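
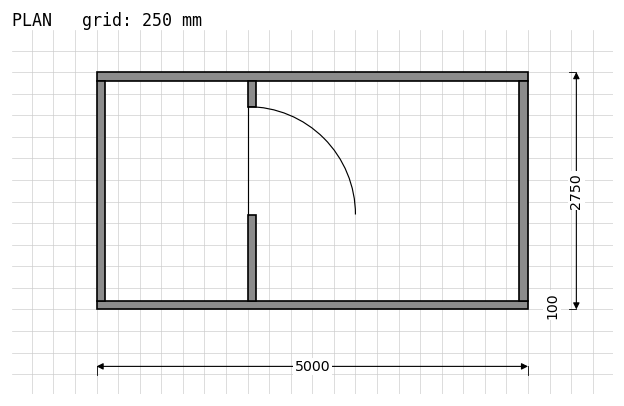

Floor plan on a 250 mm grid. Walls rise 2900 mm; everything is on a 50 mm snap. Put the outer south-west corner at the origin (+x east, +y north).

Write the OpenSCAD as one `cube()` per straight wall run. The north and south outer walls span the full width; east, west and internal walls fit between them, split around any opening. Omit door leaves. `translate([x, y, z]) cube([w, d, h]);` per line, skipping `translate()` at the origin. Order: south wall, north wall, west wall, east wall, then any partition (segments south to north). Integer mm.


cube([5000, 100, 2900]);
translate([0, 2650, 0]) cube([5000, 100, 2900]);
translate([0, 100, 0]) cube([100, 2550, 2900]);
translate([4900, 100, 0]) cube([100, 2550, 2900]);
translate([1750, 100, 0]) cube([100, 1000, 2900]);
translate([1750, 2350, 0]) cube([100, 300, 2900]);


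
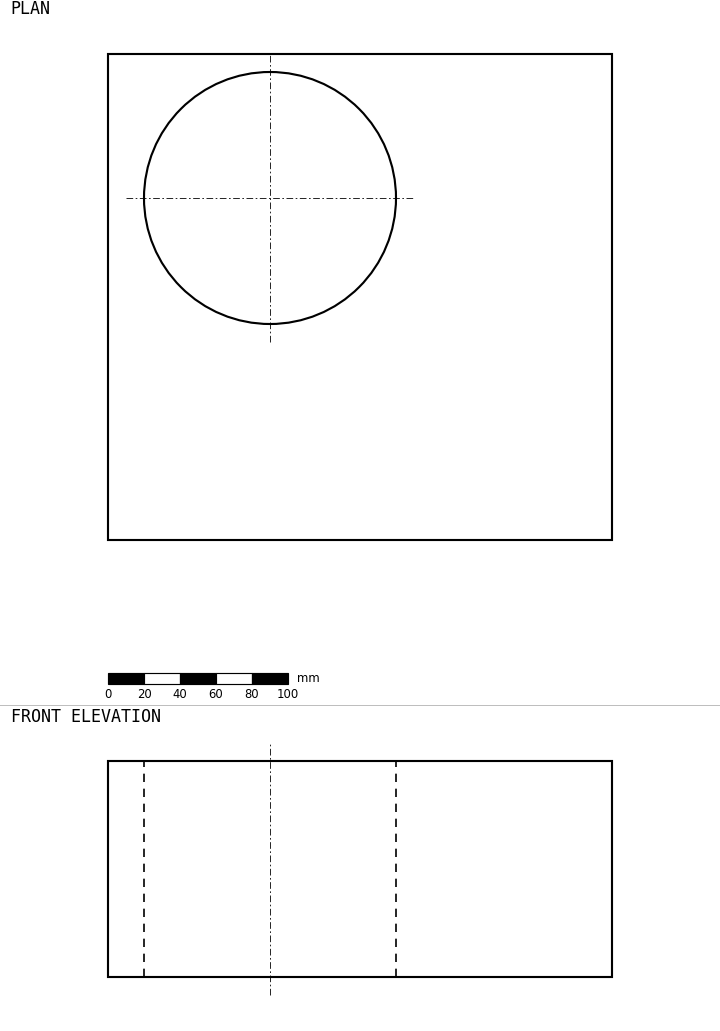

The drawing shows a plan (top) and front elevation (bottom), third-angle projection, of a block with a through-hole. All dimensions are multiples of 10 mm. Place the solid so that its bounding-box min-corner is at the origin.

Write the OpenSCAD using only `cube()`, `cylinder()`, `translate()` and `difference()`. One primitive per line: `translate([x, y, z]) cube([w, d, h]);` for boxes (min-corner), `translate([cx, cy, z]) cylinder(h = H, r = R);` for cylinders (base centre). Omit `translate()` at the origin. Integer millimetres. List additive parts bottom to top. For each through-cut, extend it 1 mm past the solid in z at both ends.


difference() {
  cube([280, 270, 120]);
  translate([90, 190, -1]) cylinder(h = 122, r = 70);
}


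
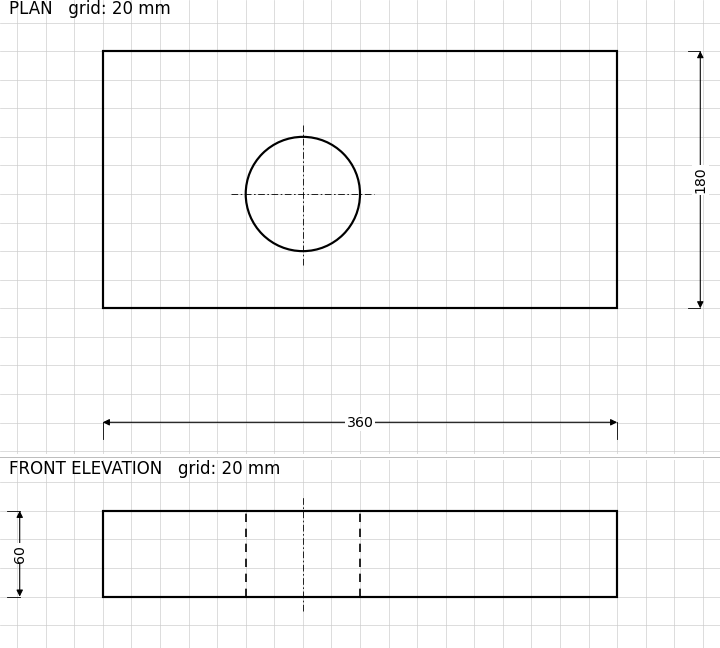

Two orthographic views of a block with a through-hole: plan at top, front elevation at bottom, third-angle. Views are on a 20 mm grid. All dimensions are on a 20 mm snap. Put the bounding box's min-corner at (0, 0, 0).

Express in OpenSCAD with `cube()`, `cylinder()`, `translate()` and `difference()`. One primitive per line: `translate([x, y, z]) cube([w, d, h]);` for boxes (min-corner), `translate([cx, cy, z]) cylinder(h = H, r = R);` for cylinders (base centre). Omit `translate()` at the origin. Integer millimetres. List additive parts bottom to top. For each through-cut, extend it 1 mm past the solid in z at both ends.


difference() {
  cube([360, 180, 60]);
  translate([140, 80, -1]) cylinder(h = 62, r = 40);
}


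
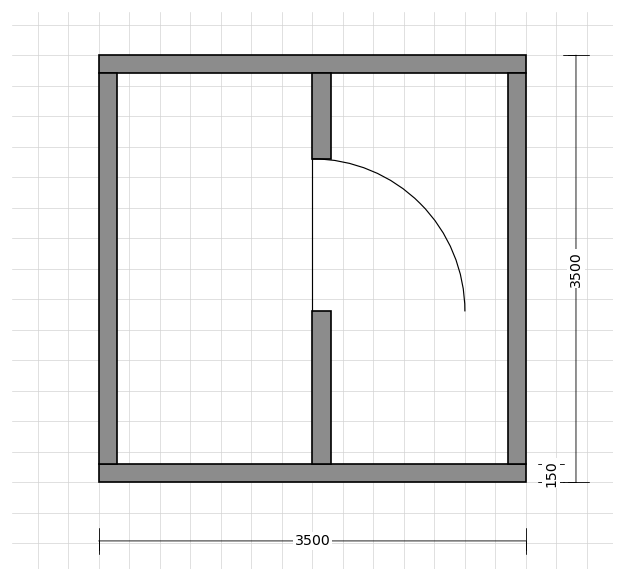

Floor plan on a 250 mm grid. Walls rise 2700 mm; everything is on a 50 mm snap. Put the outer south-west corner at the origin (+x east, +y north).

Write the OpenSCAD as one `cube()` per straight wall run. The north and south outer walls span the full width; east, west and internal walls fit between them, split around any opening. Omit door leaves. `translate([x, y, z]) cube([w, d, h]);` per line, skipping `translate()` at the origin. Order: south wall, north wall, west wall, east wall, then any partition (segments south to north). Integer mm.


cube([3500, 150, 2700]);
translate([0, 3350, 0]) cube([3500, 150, 2700]);
translate([0, 150, 0]) cube([150, 3200, 2700]);
translate([3350, 150, 0]) cube([150, 3200, 2700]);
translate([1750, 150, 0]) cube([150, 1250, 2700]);
translate([1750, 2650, 0]) cube([150, 700, 2700]);


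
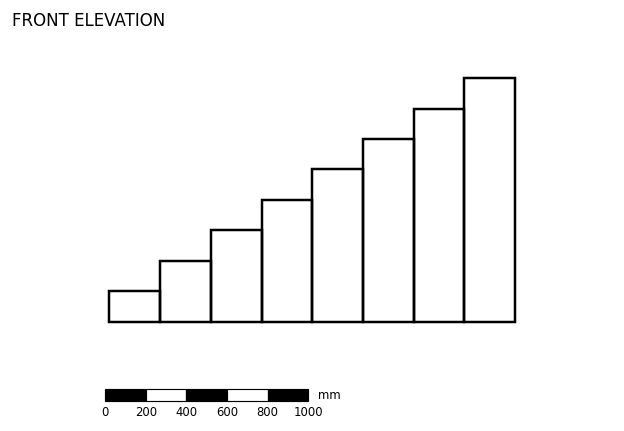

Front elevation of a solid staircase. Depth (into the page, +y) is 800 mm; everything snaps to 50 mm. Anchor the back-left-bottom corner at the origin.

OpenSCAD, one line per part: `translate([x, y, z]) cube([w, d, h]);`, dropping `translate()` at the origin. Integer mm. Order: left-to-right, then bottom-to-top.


cube([250, 800, 150]);
translate([250, 0, 0]) cube([250, 800, 300]);
translate([500, 0, 0]) cube([250, 800, 450]);
translate([750, 0, 0]) cube([250, 800, 600]);
translate([1000, 0, 0]) cube([250, 800, 750]);
translate([1250, 0, 0]) cube([250, 800, 900]);
translate([1500, 0, 0]) cube([250, 800, 1050]);
translate([1750, 0, 0]) cube([250, 800, 1200]);


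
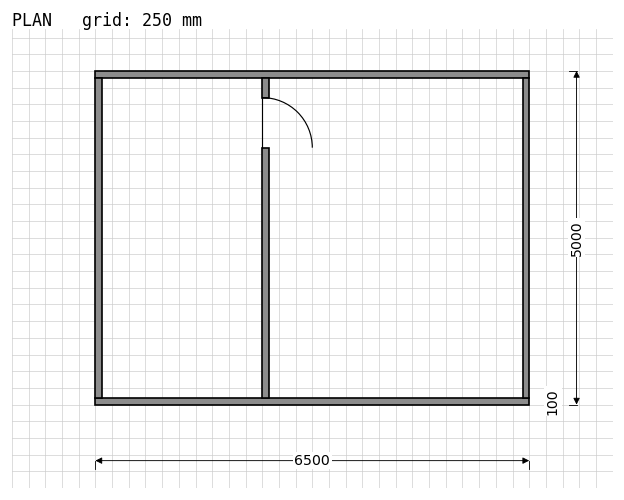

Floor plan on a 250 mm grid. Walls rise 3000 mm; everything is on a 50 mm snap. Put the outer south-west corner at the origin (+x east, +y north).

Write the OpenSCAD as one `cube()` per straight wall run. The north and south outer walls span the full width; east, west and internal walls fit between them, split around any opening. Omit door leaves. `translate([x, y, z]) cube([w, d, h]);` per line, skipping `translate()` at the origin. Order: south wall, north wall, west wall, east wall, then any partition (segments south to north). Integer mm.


cube([6500, 100, 3000]);
translate([0, 4900, 0]) cube([6500, 100, 3000]);
translate([0, 100, 0]) cube([100, 4800, 3000]);
translate([6400, 100, 0]) cube([100, 4800, 3000]);
translate([2500, 100, 0]) cube([100, 3750, 3000]);
translate([2500, 4600, 0]) cube([100, 300, 3000]);


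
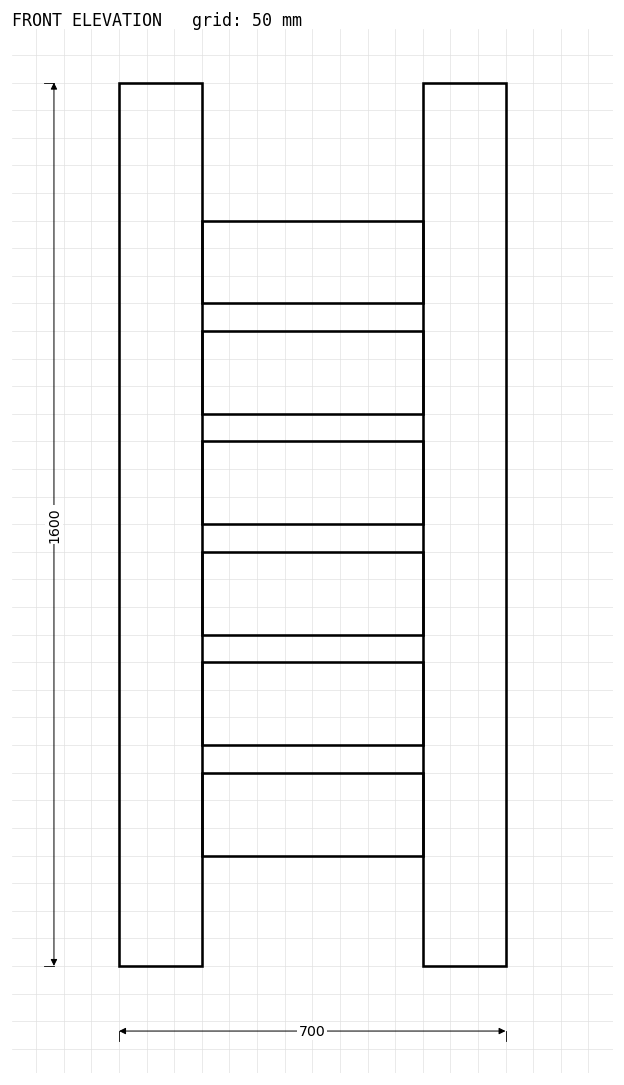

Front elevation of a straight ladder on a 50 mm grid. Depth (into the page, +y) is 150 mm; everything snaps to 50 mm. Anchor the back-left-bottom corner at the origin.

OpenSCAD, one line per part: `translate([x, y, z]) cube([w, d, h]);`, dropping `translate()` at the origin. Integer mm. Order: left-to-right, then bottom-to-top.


cube([150, 150, 1600]);
translate([150, 0, 200]) cube([400, 150, 150]);
translate([150, 0, 400]) cube([400, 150, 150]);
translate([150, 0, 600]) cube([400, 150, 150]);
translate([150, 0, 800]) cube([400, 150, 150]);
translate([150, 0, 1000]) cube([400, 150, 150]);
translate([150, 0, 1200]) cube([400, 150, 150]);
translate([550, 0, 0]) cube([150, 150, 1600]);


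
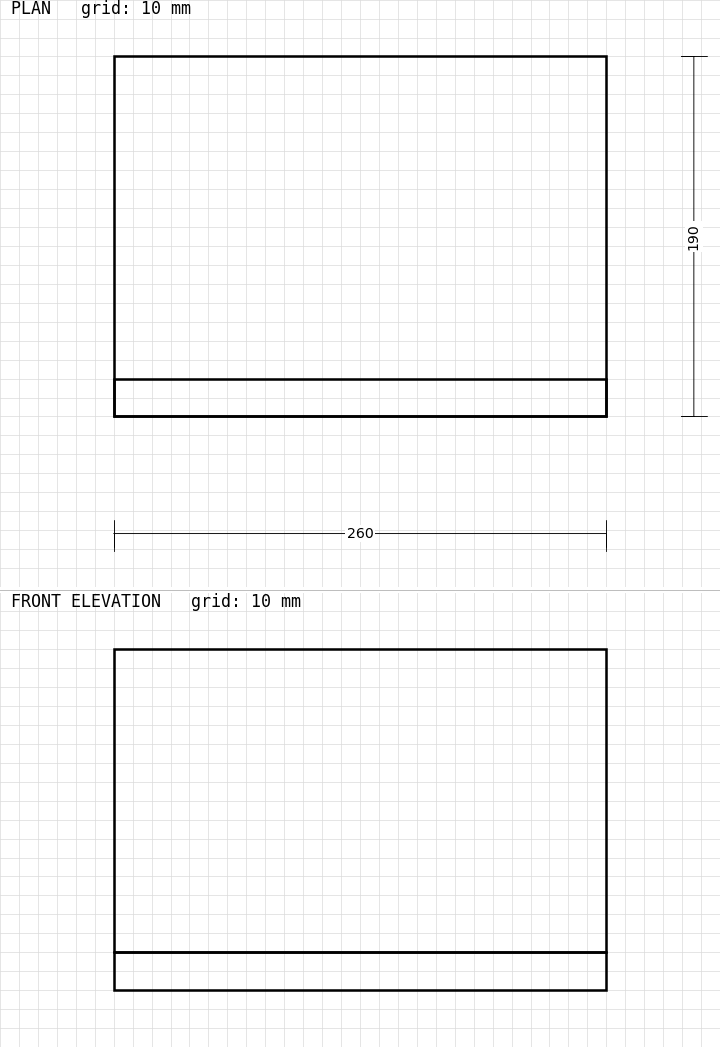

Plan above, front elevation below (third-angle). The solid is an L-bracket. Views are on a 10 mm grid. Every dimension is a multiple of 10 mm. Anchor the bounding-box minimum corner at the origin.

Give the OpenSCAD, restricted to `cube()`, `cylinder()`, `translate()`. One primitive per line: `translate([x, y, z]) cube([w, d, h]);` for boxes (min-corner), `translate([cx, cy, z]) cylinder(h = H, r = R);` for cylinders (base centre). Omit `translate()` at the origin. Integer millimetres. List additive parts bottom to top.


cube([260, 190, 20]);
translate([0, 0, 20]) cube([260, 20, 160]);


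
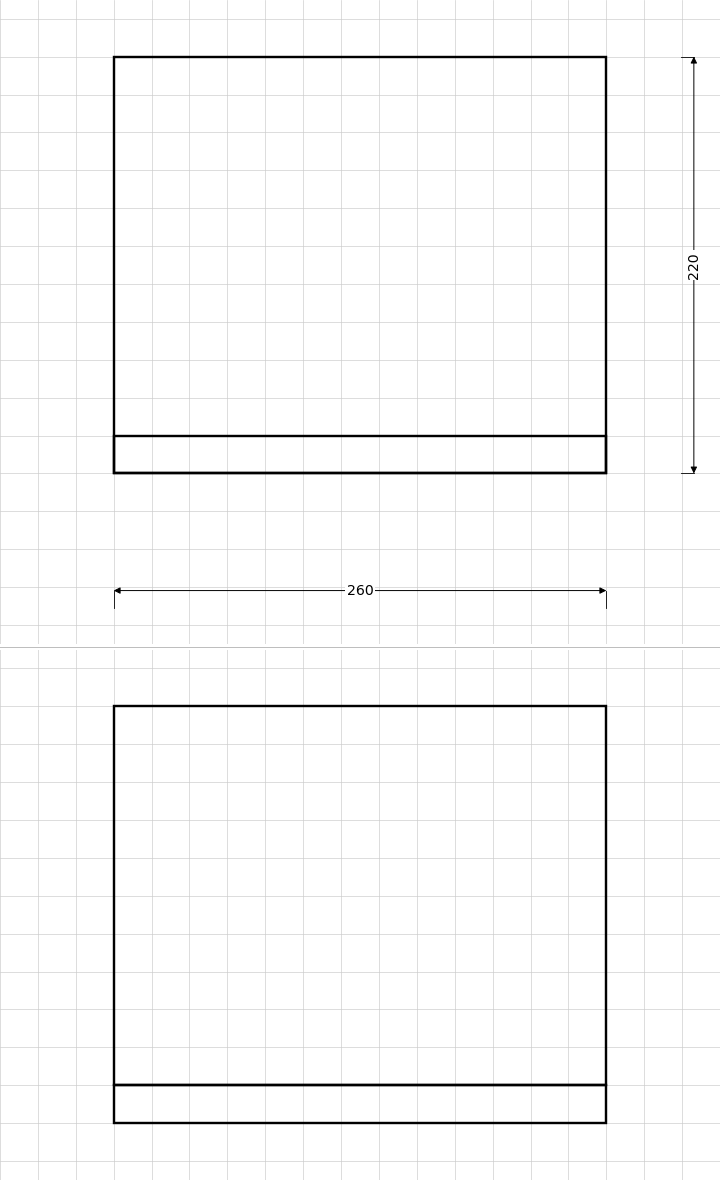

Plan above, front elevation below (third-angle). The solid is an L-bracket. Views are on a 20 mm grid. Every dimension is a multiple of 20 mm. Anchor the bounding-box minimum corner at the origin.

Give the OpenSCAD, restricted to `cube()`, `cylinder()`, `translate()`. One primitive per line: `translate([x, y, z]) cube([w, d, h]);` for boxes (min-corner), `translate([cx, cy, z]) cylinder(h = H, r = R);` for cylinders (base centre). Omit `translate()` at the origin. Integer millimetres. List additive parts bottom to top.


cube([260, 220, 20]);
translate([0, 0, 20]) cube([260, 20, 200]);


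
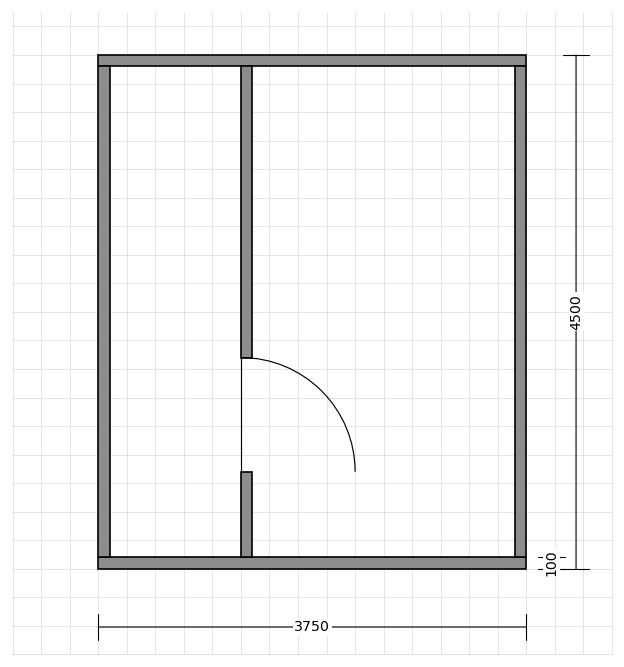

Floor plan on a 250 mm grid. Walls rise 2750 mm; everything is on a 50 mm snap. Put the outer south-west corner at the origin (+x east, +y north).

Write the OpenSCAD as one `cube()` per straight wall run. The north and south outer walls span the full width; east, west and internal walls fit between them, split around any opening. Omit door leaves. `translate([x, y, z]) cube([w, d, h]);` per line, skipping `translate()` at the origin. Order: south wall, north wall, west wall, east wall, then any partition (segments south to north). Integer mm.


cube([3750, 100, 2750]);
translate([0, 4400, 0]) cube([3750, 100, 2750]);
translate([0, 100, 0]) cube([100, 4300, 2750]);
translate([3650, 100, 0]) cube([100, 4300, 2750]);
translate([1250, 100, 0]) cube([100, 750, 2750]);
translate([1250, 1850, 0]) cube([100, 2550, 2750]);


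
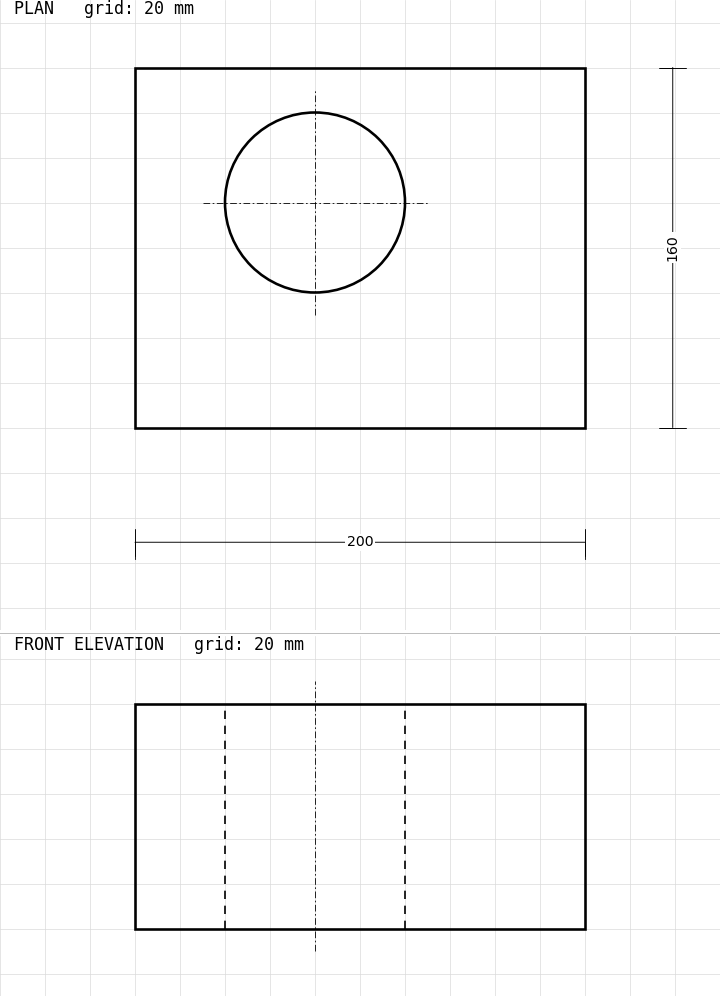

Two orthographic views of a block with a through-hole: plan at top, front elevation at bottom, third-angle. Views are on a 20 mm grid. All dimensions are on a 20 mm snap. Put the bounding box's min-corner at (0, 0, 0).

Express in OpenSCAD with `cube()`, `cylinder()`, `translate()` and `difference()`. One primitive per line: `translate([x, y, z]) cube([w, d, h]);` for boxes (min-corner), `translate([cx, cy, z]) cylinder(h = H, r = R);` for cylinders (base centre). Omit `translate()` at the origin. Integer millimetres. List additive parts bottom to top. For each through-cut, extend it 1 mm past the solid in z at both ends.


difference() {
  cube([200, 160, 100]);
  translate([80, 100, -1]) cylinder(h = 102, r = 40);
}


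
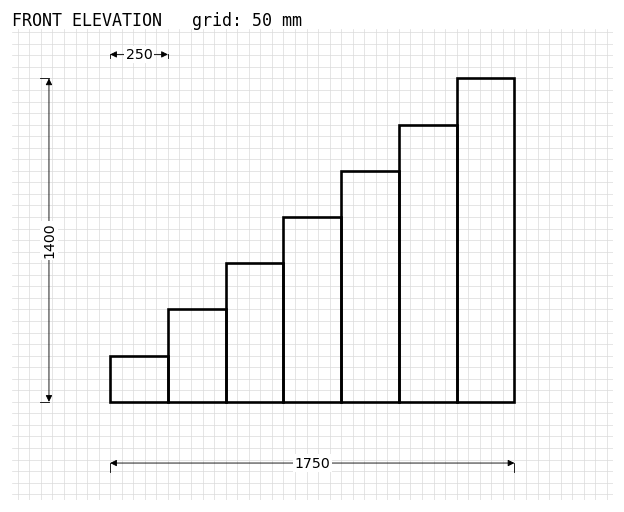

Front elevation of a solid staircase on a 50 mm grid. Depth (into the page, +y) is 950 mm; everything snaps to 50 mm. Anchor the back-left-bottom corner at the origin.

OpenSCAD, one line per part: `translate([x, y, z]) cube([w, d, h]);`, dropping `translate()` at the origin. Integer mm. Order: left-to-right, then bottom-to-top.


cube([250, 950, 200]);
translate([250, 0, 0]) cube([250, 950, 400]);
translate([500, 0, 0]) cube([250, 950, 600]);
translate([750, 0, 0]) cube([250, 950, 800]);
translate([1000, 0, 0]) cube([250, 950, 1000]);
translate([1250, 0, 0]) cube([250, 950, 1200]);
translate([1500, 0, 0]) cube([250, 950, 1400]);


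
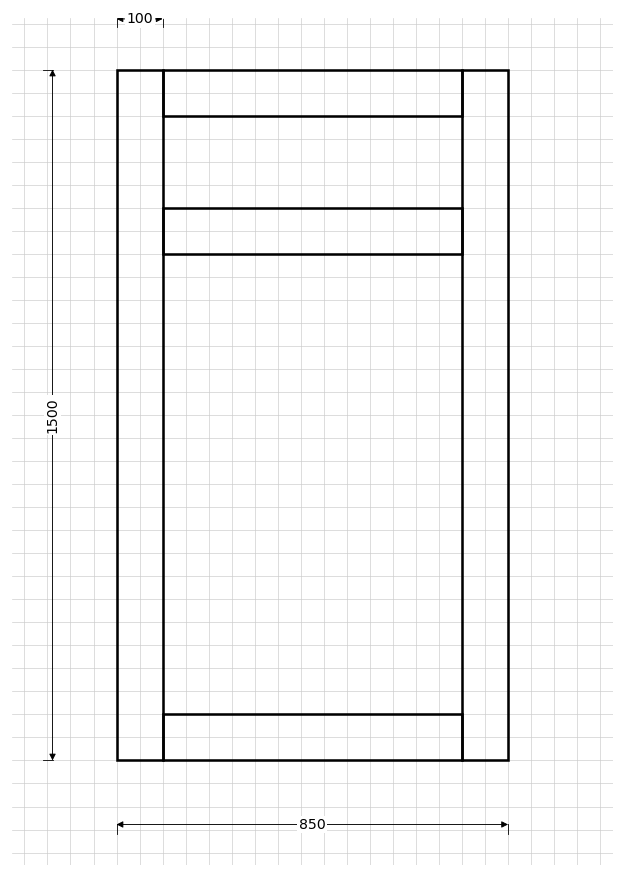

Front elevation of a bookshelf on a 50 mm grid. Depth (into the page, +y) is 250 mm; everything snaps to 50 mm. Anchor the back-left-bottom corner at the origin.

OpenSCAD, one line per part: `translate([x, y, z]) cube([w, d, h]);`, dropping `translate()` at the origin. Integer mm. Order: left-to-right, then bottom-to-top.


cube([100, 250, 1500]);
translate([100, 0, 0]) cube([650, 250, 100]);
translate([100, 0, 1100]) cube([650, 250, 100]);
translate([100, 0, 1400]) cube([650, 250, 100]);
translate([750, 0, 0]) cube([100, 250, 1500]);


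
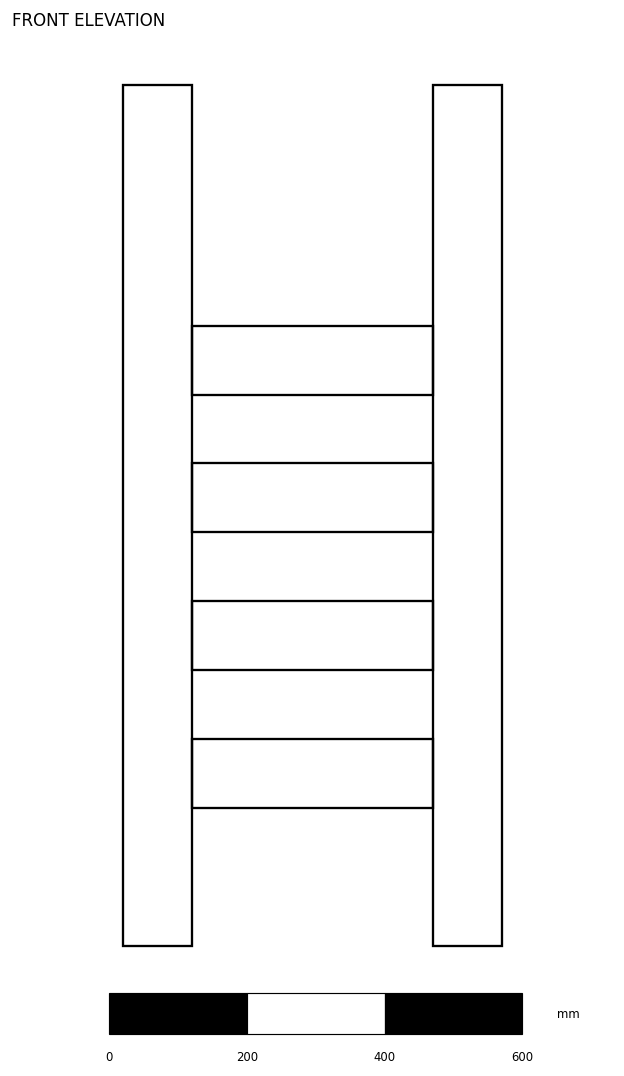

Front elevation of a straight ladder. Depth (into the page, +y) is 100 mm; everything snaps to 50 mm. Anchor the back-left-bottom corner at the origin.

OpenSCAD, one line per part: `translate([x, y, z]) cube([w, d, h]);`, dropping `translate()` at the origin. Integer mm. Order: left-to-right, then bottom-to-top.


cube([100, 100, 1250]);
translate([100, 0, 200]) cube([350, 100, 100]);
translate([100, 0, 400]) cube([350, 100, 100]);
translate([100, 0, 600]) cube([350, 100, 100]);
translate([100, 0, 800]) cube([350, 100, 100]);
translate([450, 0, 0]) cube([100, 100, 1250]);


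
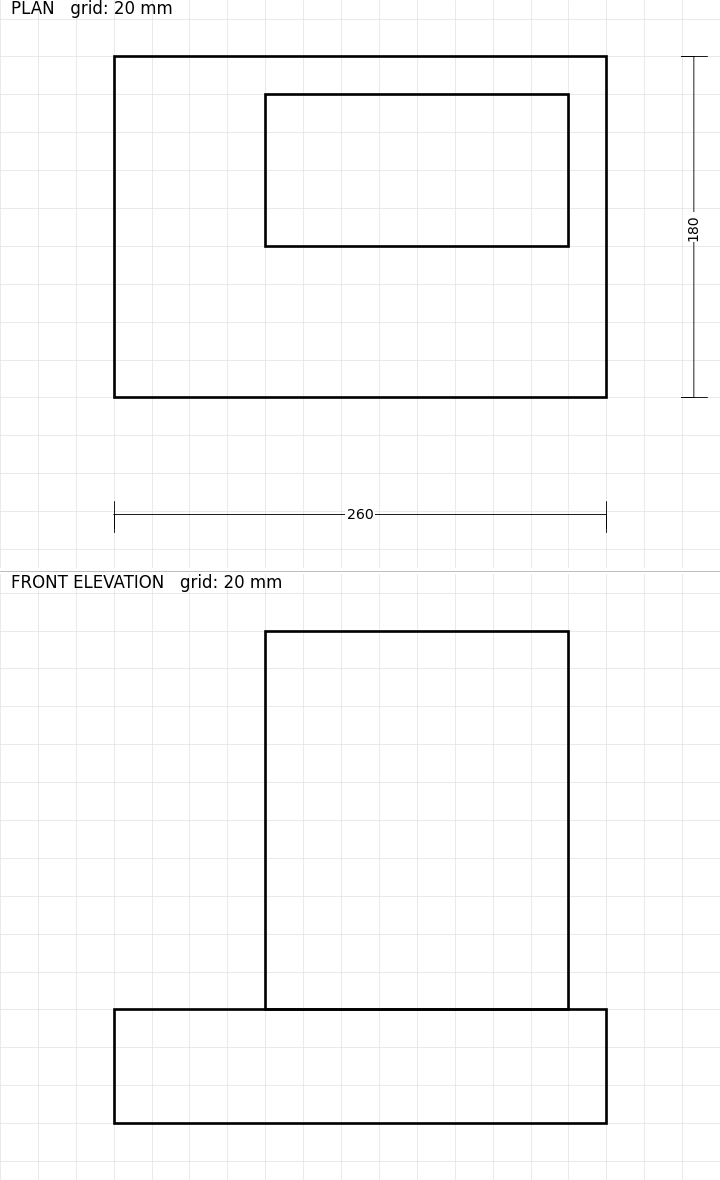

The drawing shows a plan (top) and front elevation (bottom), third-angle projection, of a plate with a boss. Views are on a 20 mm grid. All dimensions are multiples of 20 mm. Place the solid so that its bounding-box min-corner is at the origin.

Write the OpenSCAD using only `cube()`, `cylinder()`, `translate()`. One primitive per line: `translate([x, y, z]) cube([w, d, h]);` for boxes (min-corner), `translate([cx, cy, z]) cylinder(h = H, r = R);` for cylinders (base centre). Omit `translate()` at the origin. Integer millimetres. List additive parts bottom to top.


cube([260, 180, 60]);
translate([80, 80, 60]) cube([160, 80, 200]);


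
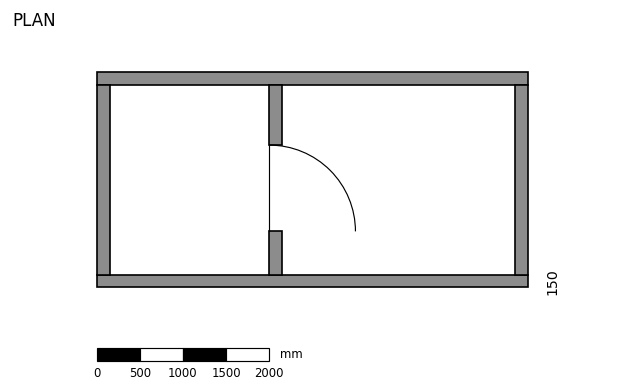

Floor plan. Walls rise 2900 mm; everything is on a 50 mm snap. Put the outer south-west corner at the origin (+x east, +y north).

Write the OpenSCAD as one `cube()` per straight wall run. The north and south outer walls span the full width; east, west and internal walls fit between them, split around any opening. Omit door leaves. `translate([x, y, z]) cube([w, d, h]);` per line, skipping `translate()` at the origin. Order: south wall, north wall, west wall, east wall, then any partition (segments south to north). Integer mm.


cube([5000, 150, 2900]);
translate([0, 2350, 0]) cube([5000, 150, 2900]);
translate([0, 150, 0]) cube([150, 2200, 2900]);
translate([4850, 150, 0]) cube([150, 2200, 2900]);
translate([2000, 150, 0]) cube([150, 500, 2900]);
translate([2000, 1650, 0]) cube([150, 700, 2900]);


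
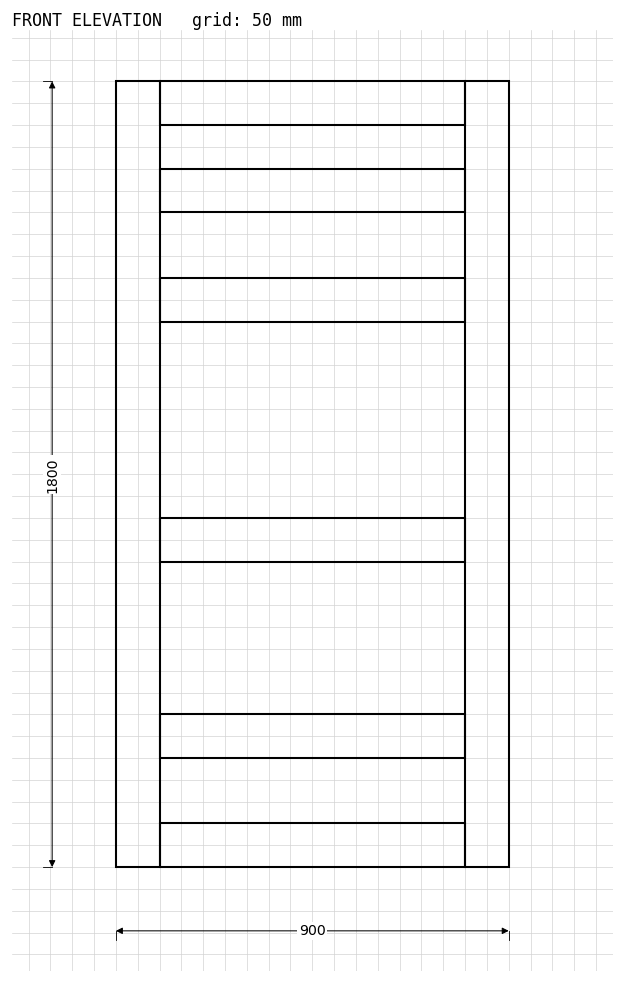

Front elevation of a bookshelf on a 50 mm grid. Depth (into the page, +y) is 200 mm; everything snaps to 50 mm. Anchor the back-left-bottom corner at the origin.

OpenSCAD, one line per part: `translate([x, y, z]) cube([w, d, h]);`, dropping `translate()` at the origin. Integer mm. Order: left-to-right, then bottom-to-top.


cube([100, 200, 1800]);
translate([100, 0, 0]) cube([700, 200, 100]);
translate([100, 0, 250]) cube([700, 200, 100]);
translate([100, 0, 700]) cube([700, 200, 100]);
translate([100, 0, 1250]) cube([700, 200, 100]);
translate([100, 0, 1500]) cube([700, 200, 100]);
translate([100, 0, 1700]) cube([700, 200, 100]);
translate([800, 0, 0]) cube([100, 200, 1800]);


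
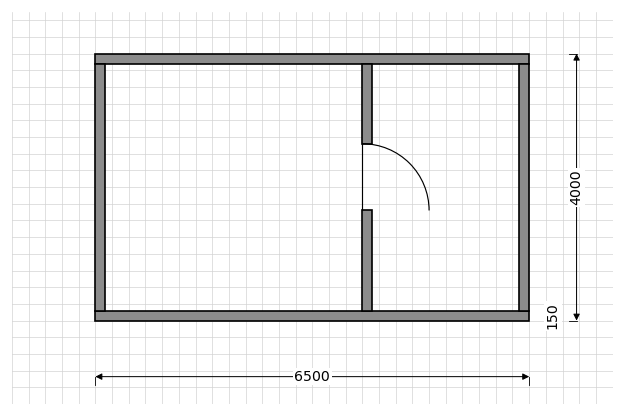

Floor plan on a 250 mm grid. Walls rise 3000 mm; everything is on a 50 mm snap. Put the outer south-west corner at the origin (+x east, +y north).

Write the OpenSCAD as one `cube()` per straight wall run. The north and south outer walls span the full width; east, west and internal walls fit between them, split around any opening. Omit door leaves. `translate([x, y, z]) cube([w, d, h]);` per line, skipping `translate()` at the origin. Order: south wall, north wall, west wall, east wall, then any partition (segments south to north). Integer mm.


cube([6500, 150, 3000]);
translate([0, 3850, 0]) cube([6500, 150, 3000]);
translate([0, 150, 0]) cube([150, 3700, 3000]);
translate([6350, 150, 0]) cube([150, 3700, 3000]);
translate([4000, 150, 0]) cube([150, 1500, 3000]);
translate([4000, 2650, 0]) cube([150, 1200, 3000]);


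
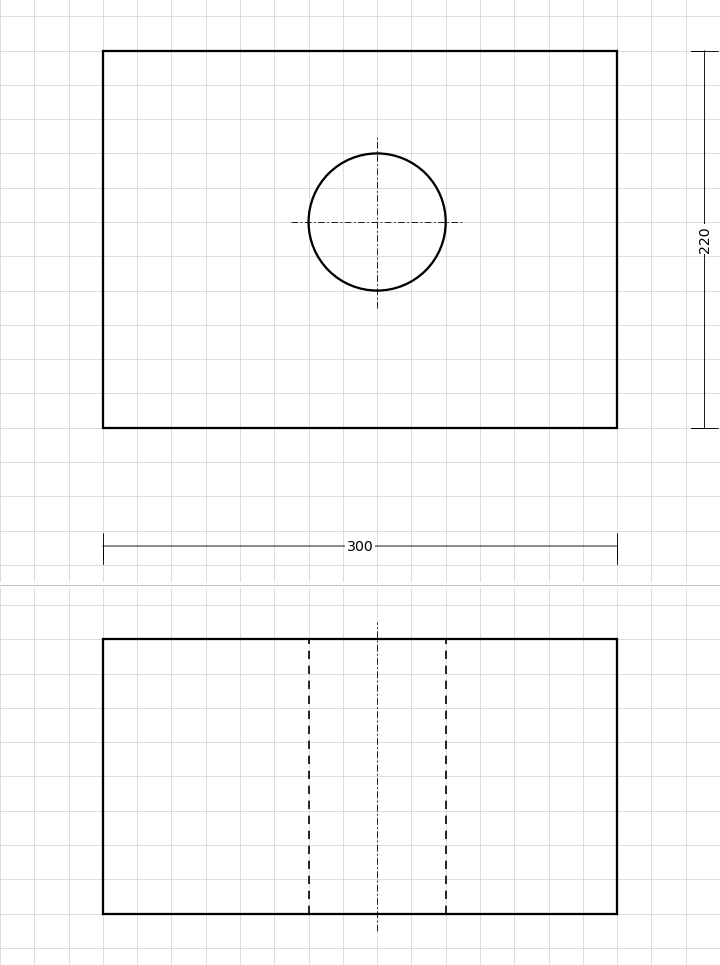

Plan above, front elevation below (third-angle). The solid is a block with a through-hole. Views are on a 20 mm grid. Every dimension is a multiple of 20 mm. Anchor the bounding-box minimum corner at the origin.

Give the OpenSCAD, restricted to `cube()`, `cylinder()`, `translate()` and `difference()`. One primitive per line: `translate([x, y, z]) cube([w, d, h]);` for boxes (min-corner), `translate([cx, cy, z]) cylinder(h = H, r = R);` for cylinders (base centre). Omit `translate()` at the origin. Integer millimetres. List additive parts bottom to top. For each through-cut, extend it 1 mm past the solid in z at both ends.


difference() {
  cube([300, 220, 160]);
  translate([160, 120, -1]) cylinder(h = 162, r = 40);
}


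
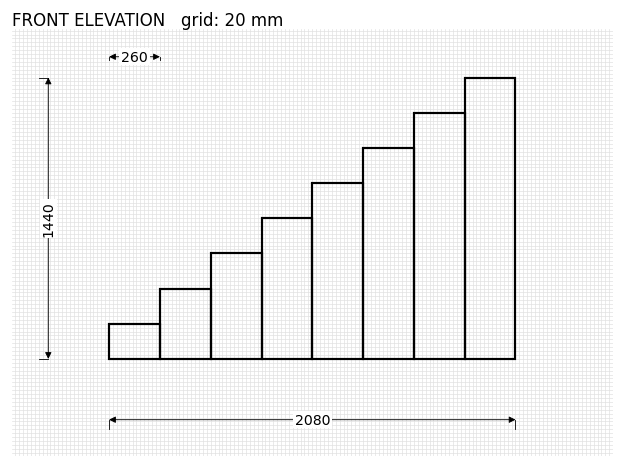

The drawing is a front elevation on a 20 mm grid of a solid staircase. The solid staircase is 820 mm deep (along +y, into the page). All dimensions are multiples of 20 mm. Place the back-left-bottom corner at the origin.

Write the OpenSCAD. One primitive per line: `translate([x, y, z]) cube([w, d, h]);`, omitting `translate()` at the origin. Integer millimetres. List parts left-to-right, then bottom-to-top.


cube([260, 820, 180]);
translate([260, 0, 0]) cube([260, 820, 360]);
translate([520, 0, 0]) cube([260, 820, 540]);
translate([780, 0, 0]) cube([260, 820, 720]);
translate([1040, 0, 0]) cube([260, 820, 900]);
translate([1300, 0, 0]) cube([260, 820, 1080]);
translate([1560, 0, 0]) cube([260, 820, 1260]);
translate([1820, 0, 0]) cube([260, 820, 1440]);


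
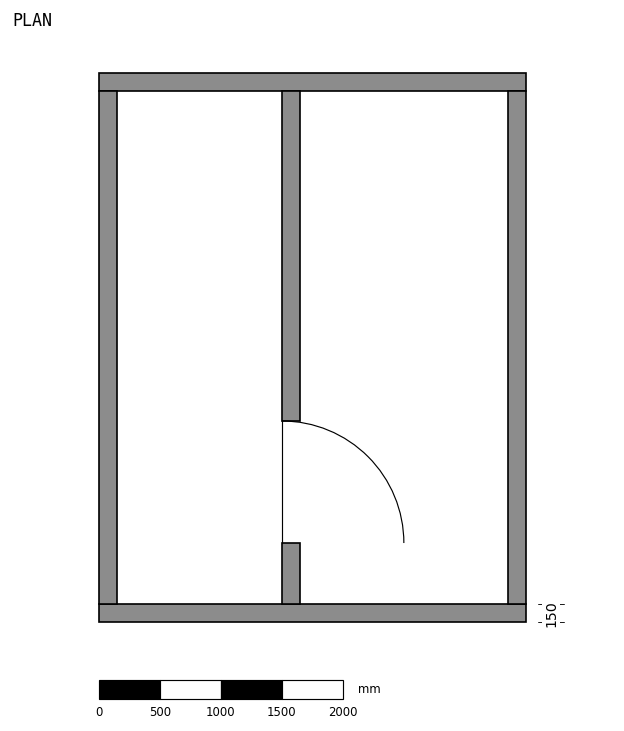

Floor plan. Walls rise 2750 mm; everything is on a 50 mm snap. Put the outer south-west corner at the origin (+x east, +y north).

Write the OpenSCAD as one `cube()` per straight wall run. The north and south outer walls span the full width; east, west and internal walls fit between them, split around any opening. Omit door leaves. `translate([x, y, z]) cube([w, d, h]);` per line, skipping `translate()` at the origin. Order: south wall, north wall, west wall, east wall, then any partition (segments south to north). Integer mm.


cube([3500, 150, 2750]);
translate([0, 4350, 0]) cube([3500, 150, 2750]);
translate([0, 150, 0]) cube([150, 4200, 2750]);
translate([3350, 150, 0]) cube([150, 4200, 2750]);
translate([1500, 150, 0]) cube([150, 500, 2750]);
translate([1500, 1650, 0]) cube([150, 2700, 2750]);


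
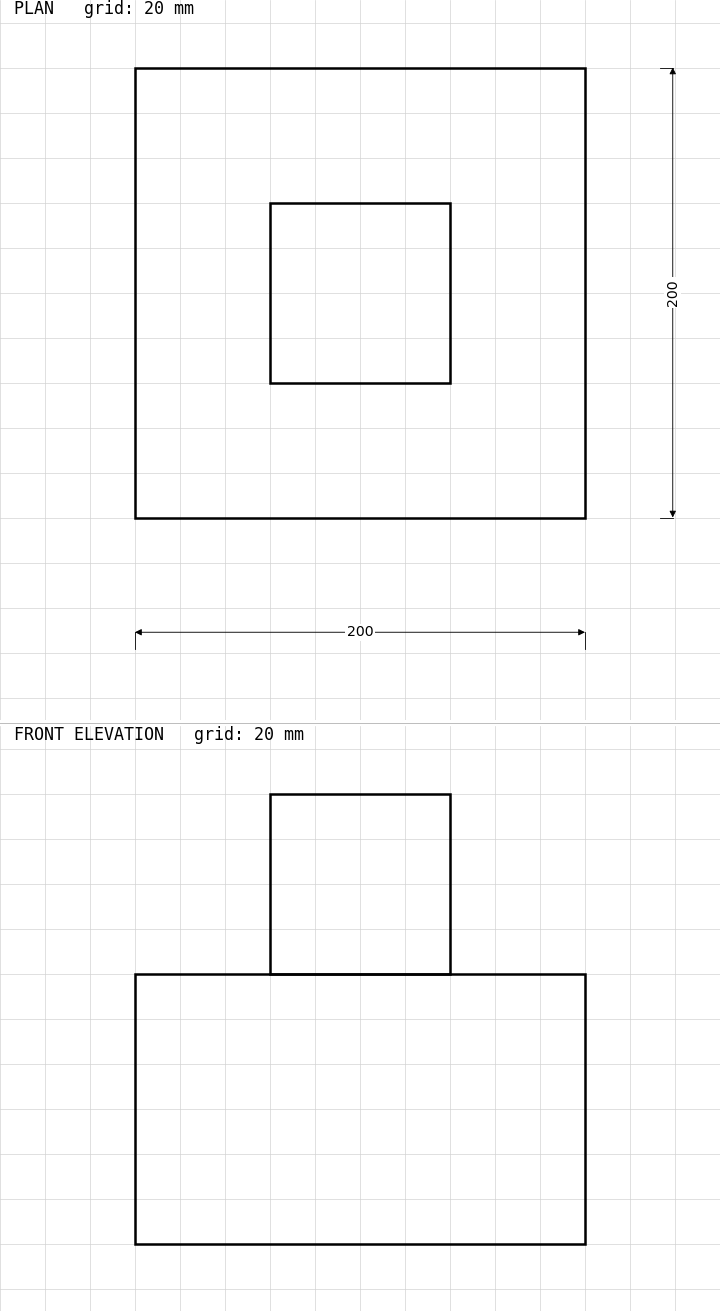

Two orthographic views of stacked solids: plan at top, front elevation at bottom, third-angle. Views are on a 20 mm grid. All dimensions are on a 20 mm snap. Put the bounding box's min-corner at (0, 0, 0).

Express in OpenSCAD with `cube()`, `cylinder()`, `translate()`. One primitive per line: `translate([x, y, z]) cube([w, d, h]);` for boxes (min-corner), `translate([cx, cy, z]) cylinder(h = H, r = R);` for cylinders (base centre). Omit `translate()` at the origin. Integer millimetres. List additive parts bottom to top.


cube([200, 200, 120]);
translate([60, 60, 120]) cube([80, 80, 80]);


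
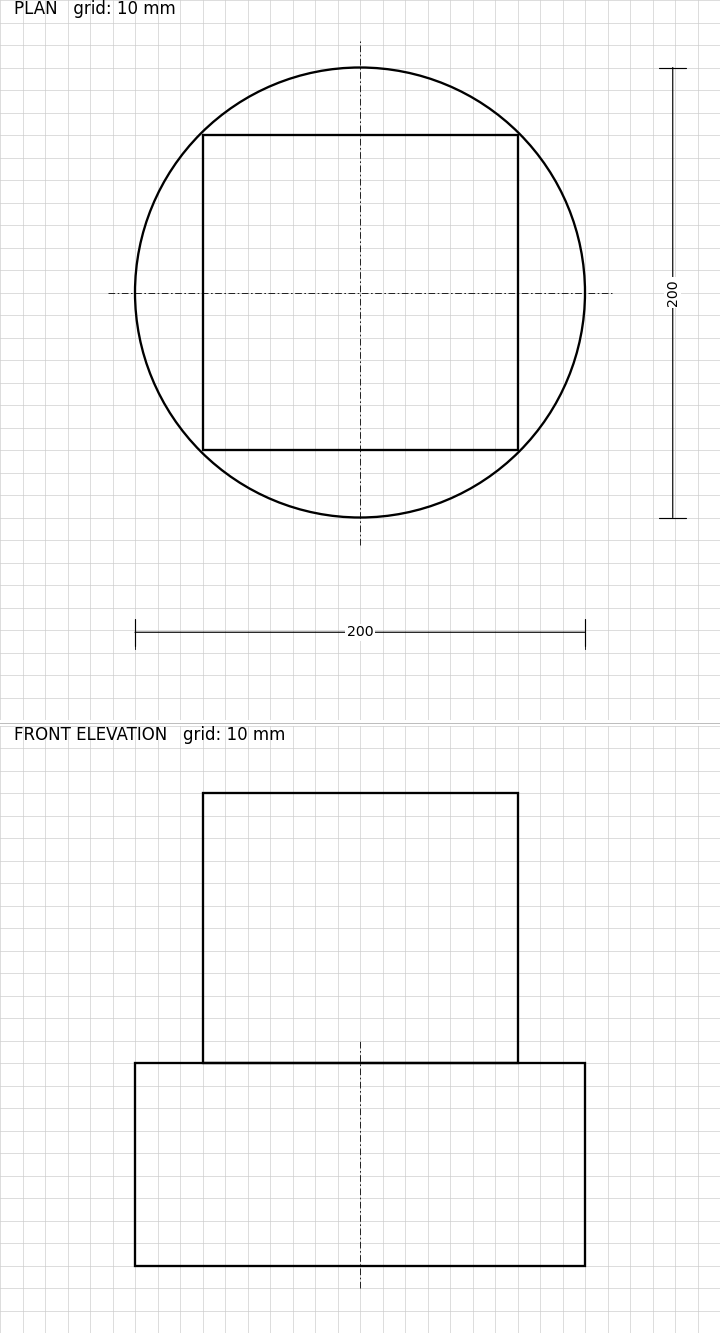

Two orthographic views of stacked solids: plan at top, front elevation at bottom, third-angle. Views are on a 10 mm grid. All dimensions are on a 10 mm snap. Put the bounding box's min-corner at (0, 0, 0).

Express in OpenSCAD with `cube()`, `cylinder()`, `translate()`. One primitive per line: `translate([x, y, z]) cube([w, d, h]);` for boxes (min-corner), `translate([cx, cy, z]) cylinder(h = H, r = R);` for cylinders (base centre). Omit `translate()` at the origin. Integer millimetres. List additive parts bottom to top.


translate([100, 100, 0]) cylinder(h = 90, r = 100);
translate([30, 30, 90]) cube([140, 140, 120]);


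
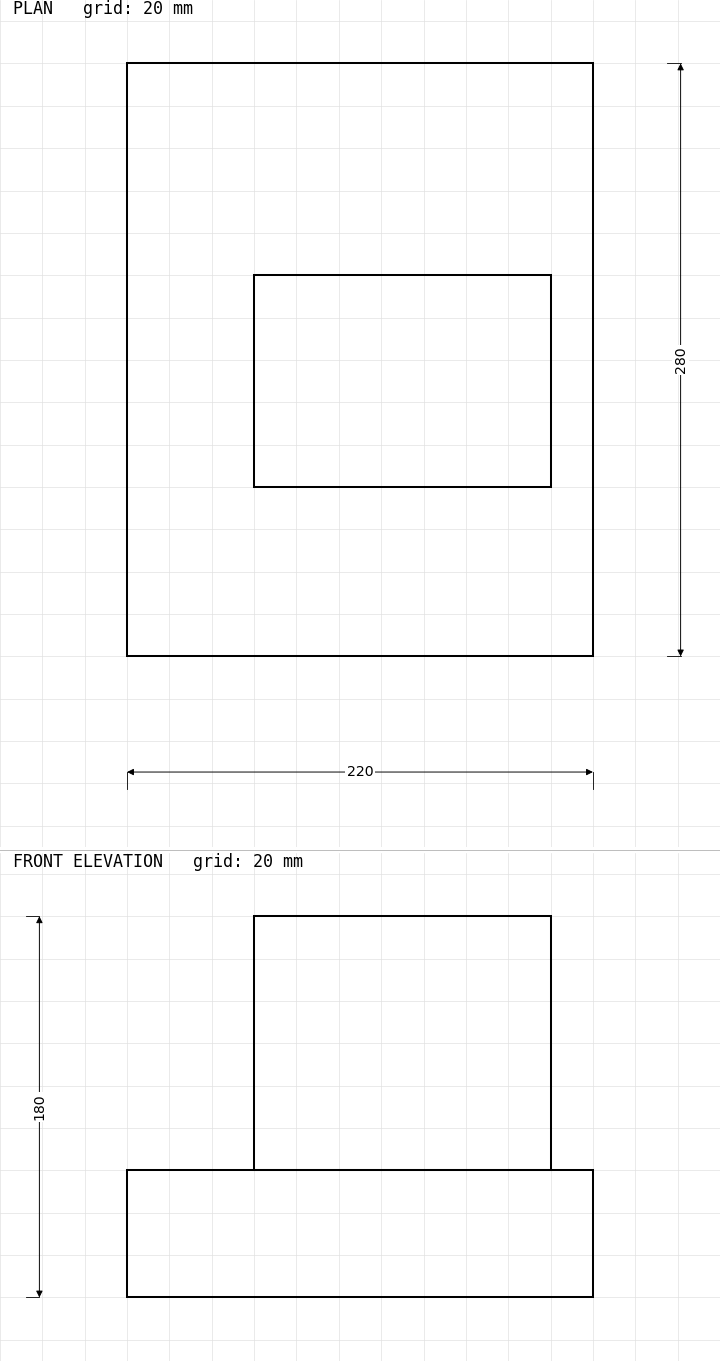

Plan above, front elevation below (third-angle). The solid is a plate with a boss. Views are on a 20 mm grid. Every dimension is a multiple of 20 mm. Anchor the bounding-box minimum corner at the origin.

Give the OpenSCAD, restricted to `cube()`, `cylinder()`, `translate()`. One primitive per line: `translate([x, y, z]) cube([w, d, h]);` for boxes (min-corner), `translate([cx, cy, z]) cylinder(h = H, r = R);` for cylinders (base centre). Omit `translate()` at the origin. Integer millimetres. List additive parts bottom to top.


cube([220, 280, 60]);
translate([60, 80, 60]) cube([140, 100, 120]);


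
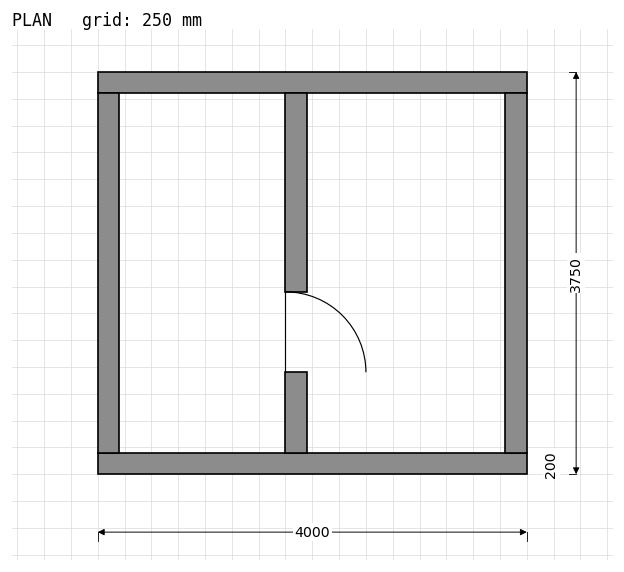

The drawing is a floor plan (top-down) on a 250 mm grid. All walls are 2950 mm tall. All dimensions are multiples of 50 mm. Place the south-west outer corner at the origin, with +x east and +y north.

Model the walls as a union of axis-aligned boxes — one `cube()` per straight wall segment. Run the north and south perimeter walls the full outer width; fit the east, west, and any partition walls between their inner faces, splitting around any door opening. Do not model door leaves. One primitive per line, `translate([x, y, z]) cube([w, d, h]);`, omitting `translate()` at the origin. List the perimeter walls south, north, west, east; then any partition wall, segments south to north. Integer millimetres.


cube([4000, 200, 2950]);
translate([0, 3550, 0]) cube([4000, 200, 2950]);
translate([0, 200, 0]) cube([200, 3350, 2950]);
translate([3800, 200, 0]) cube([200, 3350, 2950]);
translate([1750, 200, 0]) cube([200, 750, 2950]);
translate([1750, 1700, 0]) cube([200, 1850, 2950]);


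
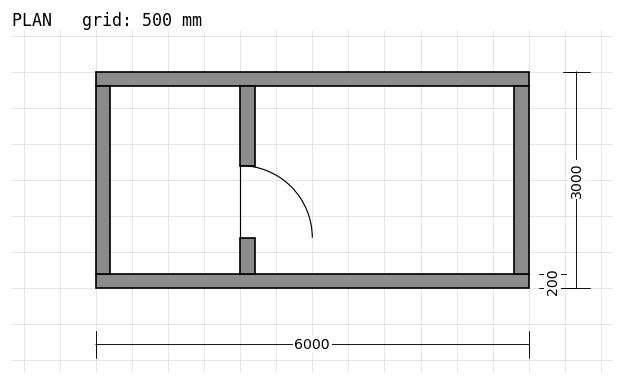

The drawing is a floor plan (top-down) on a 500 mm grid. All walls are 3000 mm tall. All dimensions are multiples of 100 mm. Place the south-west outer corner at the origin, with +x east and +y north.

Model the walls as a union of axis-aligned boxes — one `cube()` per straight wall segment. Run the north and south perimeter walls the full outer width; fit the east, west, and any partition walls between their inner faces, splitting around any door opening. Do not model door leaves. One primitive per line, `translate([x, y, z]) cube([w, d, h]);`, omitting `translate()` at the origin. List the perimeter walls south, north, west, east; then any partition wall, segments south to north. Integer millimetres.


cube([6000, 200, 3000]);
translate([0, 2800, 0]) cube([6000, 200, 3000]);
translate([0, 200, 0]) cube([200, 2600, 3000]);
translate([5800, 200, 0]) cube([200, 2600, 3000]);
translate([2000, 200, 0]) cube([200, 500, 3000]);
translate([2000, 1700, 0]) cube([200, 1100, 3000]);


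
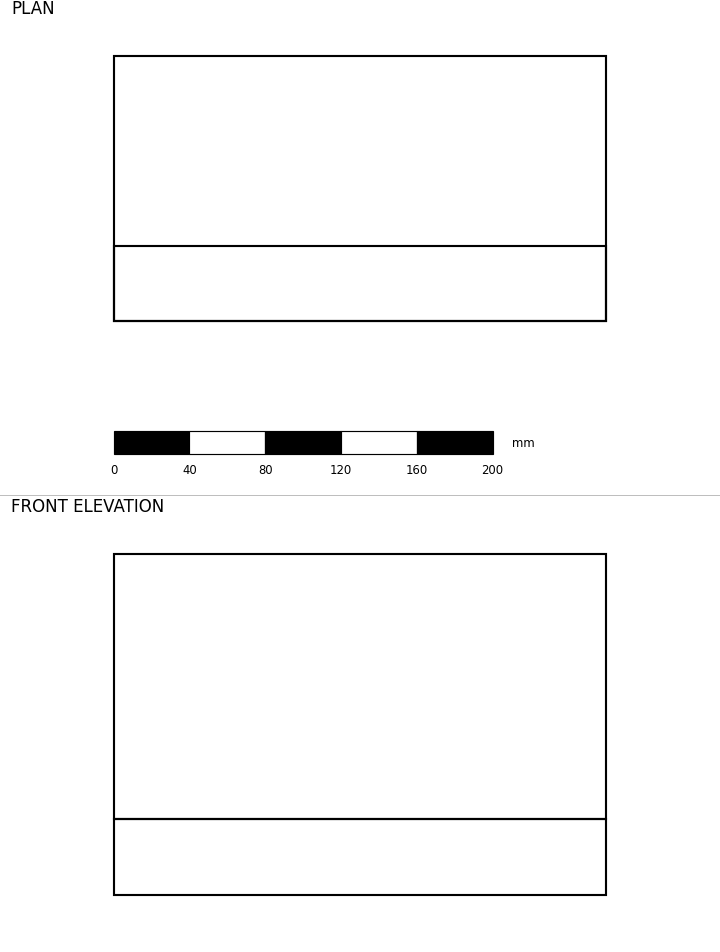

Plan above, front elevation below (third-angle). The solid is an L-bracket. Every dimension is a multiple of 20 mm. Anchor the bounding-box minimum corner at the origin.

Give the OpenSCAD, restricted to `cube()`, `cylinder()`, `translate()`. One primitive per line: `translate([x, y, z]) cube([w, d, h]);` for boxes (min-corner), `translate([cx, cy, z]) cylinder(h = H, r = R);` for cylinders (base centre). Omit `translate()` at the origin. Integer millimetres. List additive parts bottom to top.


cube([260, 140, 40]);
translate([0, 0, 40]) cube([260, 40, 140]);


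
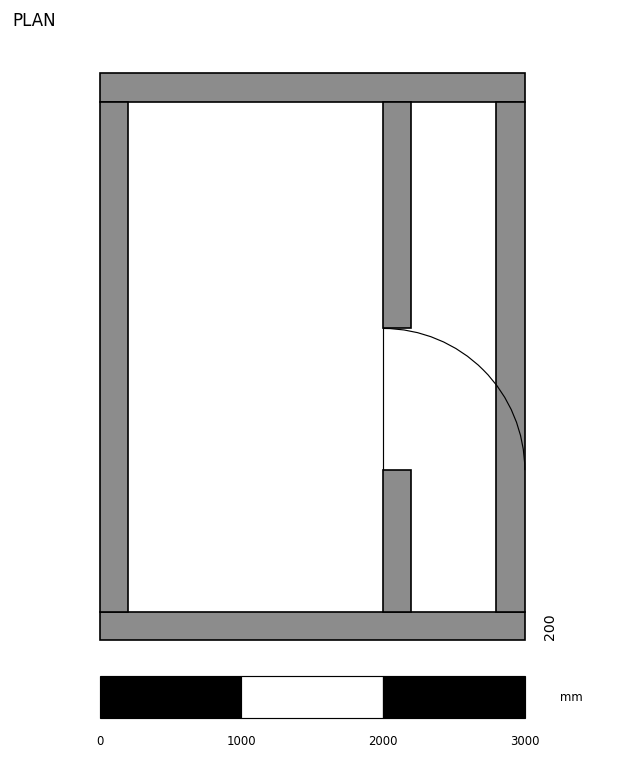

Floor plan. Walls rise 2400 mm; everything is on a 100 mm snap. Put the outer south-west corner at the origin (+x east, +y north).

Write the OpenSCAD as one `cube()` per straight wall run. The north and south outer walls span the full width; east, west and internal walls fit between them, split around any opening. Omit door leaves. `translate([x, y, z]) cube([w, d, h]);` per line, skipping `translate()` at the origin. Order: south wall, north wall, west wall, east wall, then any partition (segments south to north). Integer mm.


cube([3000, 200, 2400]);
translate([0, 3800, 0]) cube([3000, 200, 2400]);
translate([0, 200, 0]) cube([200, 3600, 2400]);
translate([2800, 200, 0]) cube([200, 3600, 2400]);
translate([2000, 200, 0]) cube([200, 1000, 2400]);
translate([2000, 2200, 0]) cube([200, 1600, 2400]);


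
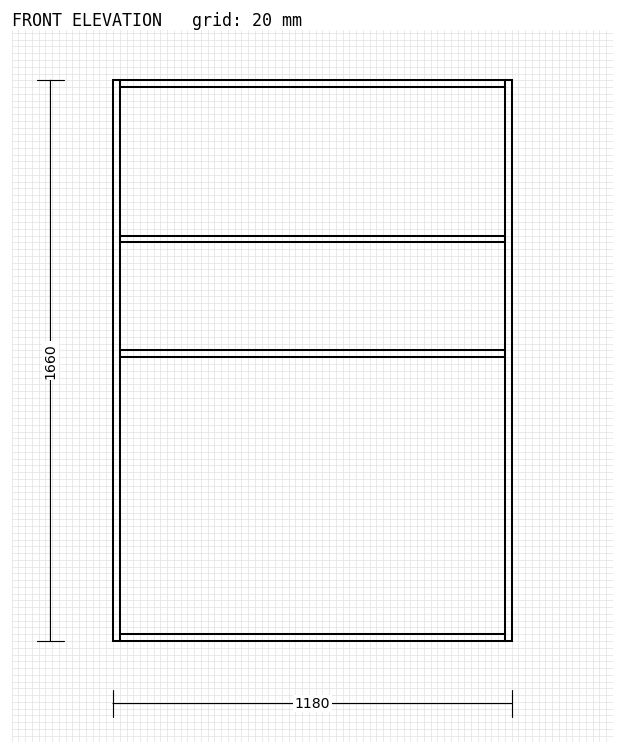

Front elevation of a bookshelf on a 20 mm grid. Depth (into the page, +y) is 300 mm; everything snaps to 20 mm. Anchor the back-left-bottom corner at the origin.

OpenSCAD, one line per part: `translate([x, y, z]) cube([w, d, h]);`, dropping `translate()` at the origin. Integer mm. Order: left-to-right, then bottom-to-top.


cube([20, 300, 1660]);
translate([20, 0, 0]) cube([1140, 300, 20]);
translate([20, 0, 840]) cube([1140, 300, 20]);
translate([20, 0, 1180]) cube([1140, 300, 20]);
translate([20, 0, 1640]) cube([1140, 300, 20]);
translate([1160, 0, 0]) cube([20, 300, 1660]);


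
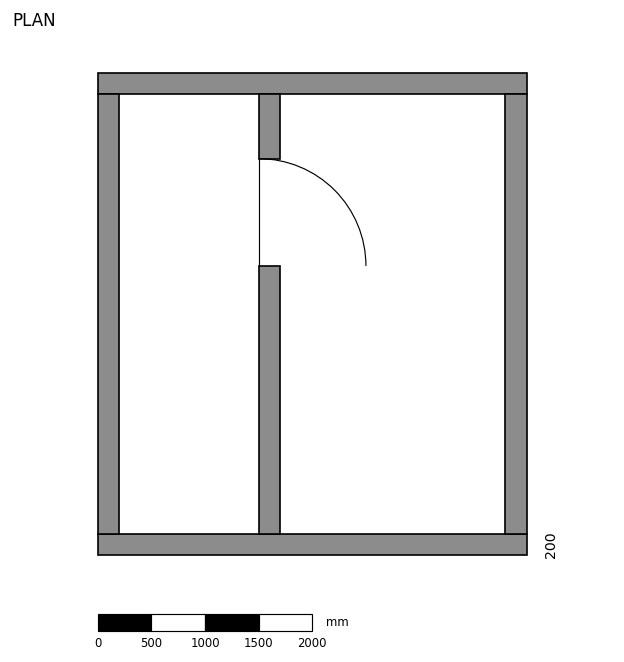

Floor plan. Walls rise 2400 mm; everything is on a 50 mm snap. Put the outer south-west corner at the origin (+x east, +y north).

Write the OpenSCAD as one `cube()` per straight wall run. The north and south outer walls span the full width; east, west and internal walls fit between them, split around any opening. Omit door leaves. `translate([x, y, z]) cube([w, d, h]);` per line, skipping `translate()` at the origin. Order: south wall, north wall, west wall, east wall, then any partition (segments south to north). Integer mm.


cube([4000, 200, 2400]);
translate([0, 4300, 0]) cube([4000, 200, 2400]);
translate([0, 200, 0]) cube([200, 4100, 2400]);
translate([3800, 200, 0]) cube([200, 4100, 2400]);
translate([1500, 200, 0]) cube([200, 2500, 2400]);
translate([1500, 3700, 0]) cube([200, 600, 2400]);


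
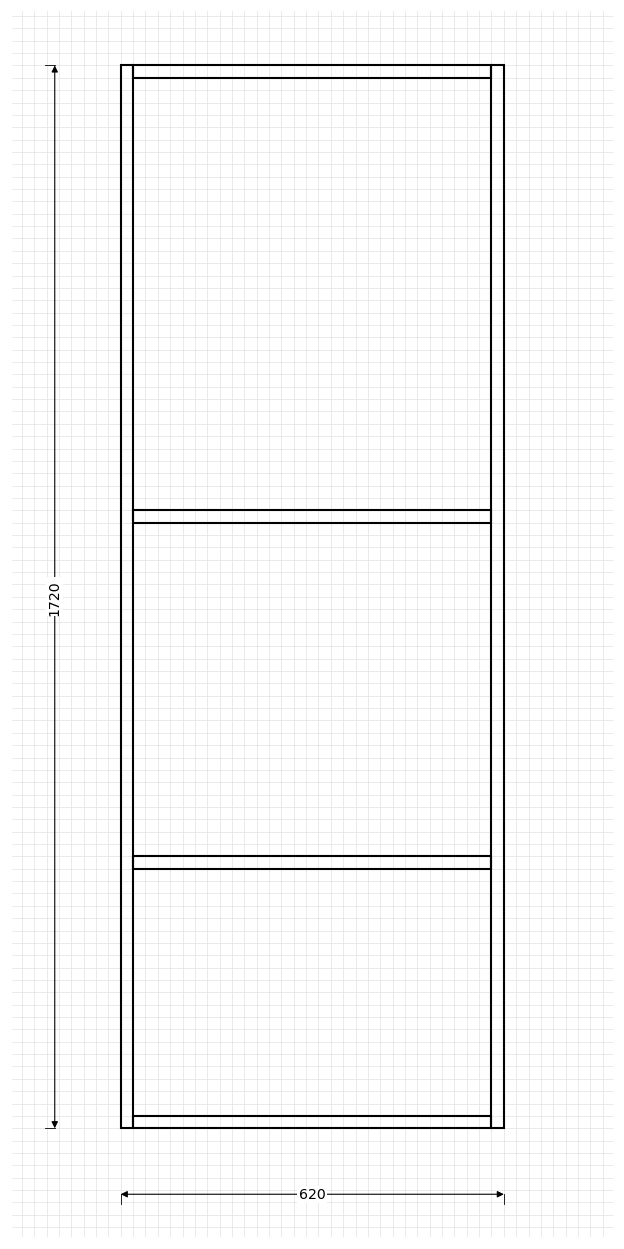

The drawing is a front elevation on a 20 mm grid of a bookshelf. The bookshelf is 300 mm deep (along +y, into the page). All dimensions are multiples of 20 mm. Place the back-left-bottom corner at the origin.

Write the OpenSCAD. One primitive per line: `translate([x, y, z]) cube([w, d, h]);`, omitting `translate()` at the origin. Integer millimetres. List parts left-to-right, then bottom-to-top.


cube([20, 300, 1720]);
translate([20, 0, 0]) cube([580, 300, 20]);
translate([20, 0, 420]) cube([580, 300, 20]);
translate([20, 0, 980]) cube([580, 300, 20]);
translate([20, 0, 1700]) cube([580, 300, 20]);
translate([600, 0, 0]) cube([20, 300, 1720]);


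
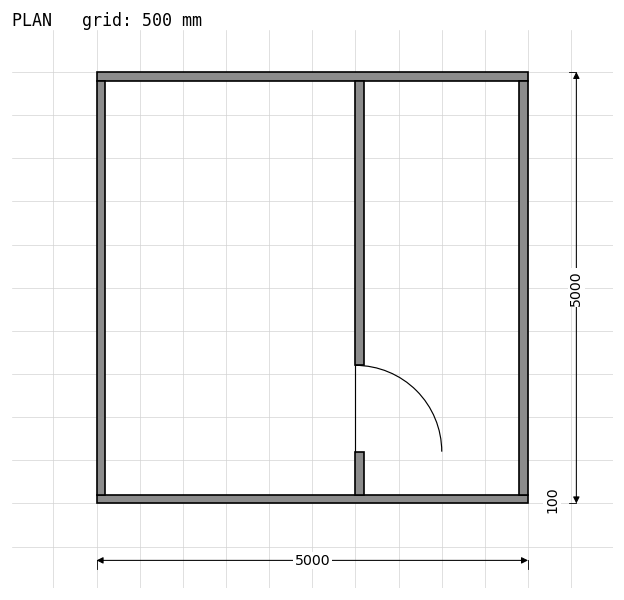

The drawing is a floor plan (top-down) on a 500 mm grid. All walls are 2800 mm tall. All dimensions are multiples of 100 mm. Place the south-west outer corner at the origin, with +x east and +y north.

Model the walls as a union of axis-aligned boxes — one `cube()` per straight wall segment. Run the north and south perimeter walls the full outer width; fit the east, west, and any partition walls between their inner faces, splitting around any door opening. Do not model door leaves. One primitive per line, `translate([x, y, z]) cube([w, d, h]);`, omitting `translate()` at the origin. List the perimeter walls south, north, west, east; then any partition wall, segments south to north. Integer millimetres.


cube([5000, 100, 2800]);
translate([0, 4900, 0]) cube([5000, 100, 2800]);
translate([0, 100, 0]) cube([100, 4800, 2800]);
translate([4900, 100, 0]) cube([100, 4800, 2800]);
translate([3000, 100, 0]) cube([100, 500, 2800]);
translate([3000, 1600, 0]) cube([100, 3300, 2800]);


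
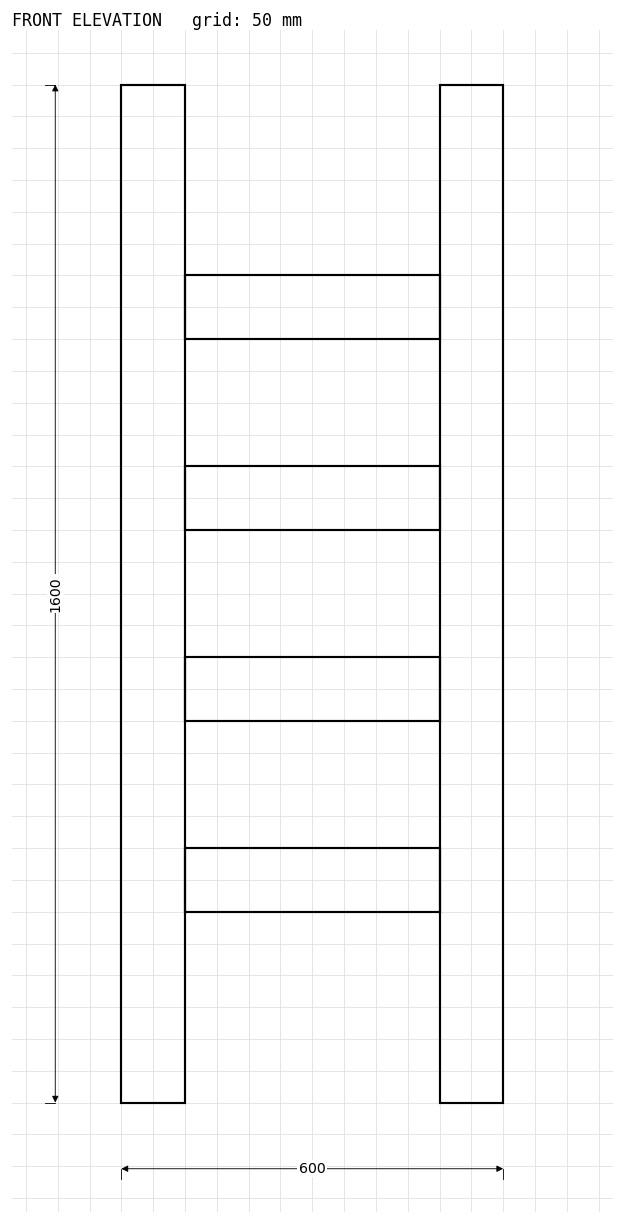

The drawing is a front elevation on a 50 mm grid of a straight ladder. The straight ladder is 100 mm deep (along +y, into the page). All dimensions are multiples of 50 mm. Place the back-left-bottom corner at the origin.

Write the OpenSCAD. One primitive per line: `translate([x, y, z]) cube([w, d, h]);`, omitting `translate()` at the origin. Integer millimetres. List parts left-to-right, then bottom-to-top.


cube([100, 100, 1600]);
translate([100, 0, 300]) cube([400, 100, 100]);
translate([100, 0, 600]) cube([400, 100, 100]);
translate([100, 0, 900]) cube([400, 100, 100]);
translate([100, 0, 1200]) cube([400, 100, 100]);
translate([500, 0, 0]) cube([100, 100, 1600]);


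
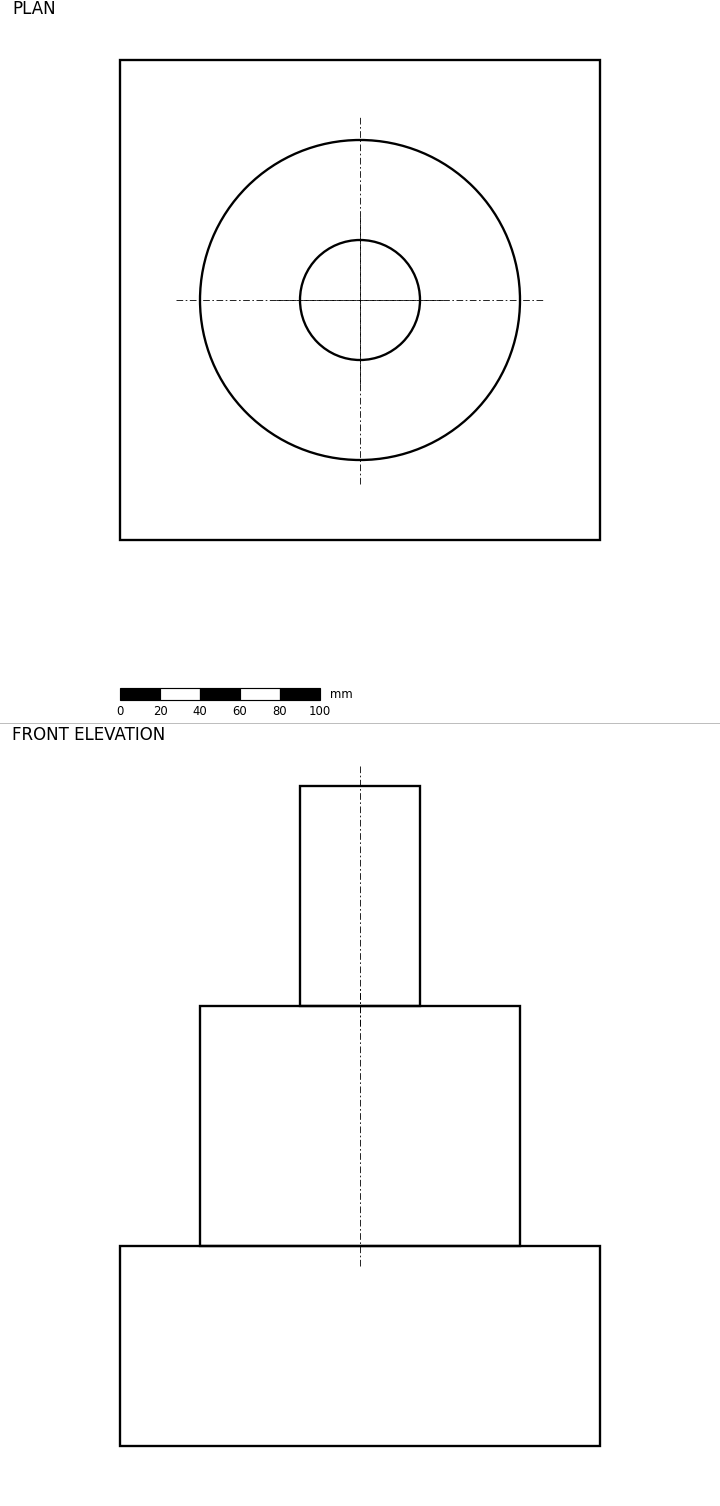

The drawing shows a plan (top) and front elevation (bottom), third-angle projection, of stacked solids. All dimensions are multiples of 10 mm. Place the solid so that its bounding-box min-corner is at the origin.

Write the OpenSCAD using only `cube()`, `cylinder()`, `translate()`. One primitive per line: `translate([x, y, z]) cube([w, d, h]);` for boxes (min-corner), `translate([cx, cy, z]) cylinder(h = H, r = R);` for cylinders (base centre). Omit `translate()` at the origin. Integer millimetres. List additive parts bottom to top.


cube([240, 240, 100]);
translate([120, 120, 100]) cylinder(h = 120, r = 80);
translate([120, 120, 220]) cylinder(h = 110, r = 30);


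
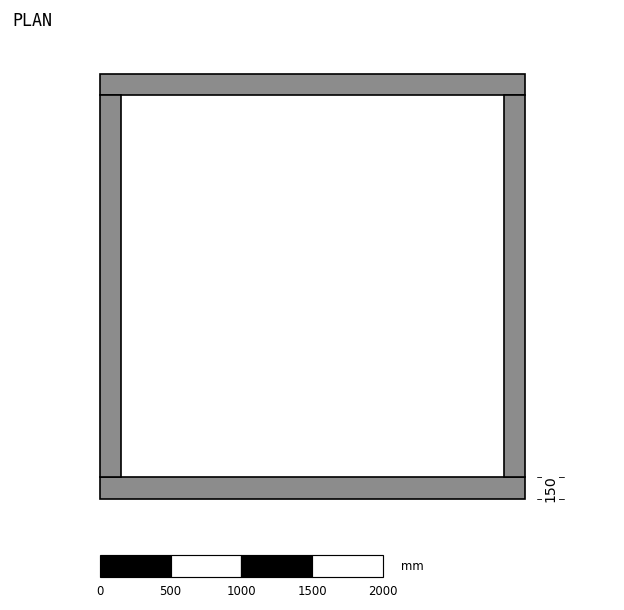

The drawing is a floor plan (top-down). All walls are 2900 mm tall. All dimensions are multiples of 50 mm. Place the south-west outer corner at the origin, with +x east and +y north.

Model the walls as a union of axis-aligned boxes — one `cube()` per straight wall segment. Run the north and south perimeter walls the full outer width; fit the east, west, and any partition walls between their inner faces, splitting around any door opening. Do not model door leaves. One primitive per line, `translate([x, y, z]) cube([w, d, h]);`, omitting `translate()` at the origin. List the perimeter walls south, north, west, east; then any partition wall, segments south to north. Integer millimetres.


cube([3000, 150, 2900]);
translate([0, 2850, 0]) cube([3000, 150, 2900]);
translate([0, 150, 0]) cube([150, 2700, 2900]);
translate([2850, 150, 0]) cube([150, 2700, 2900]);


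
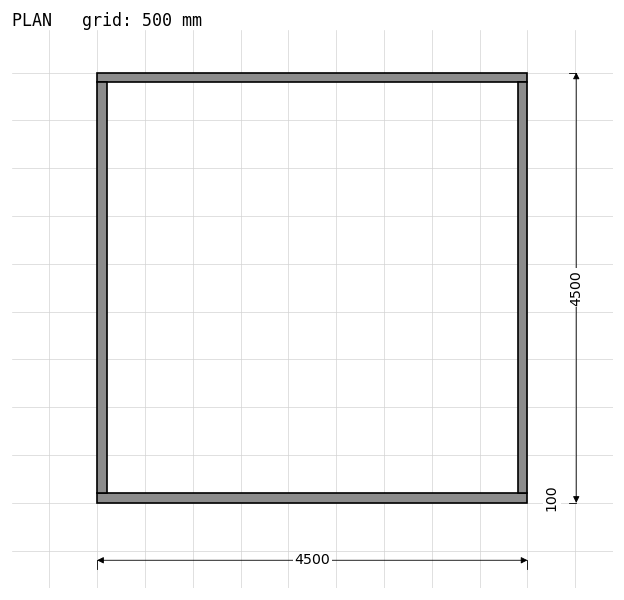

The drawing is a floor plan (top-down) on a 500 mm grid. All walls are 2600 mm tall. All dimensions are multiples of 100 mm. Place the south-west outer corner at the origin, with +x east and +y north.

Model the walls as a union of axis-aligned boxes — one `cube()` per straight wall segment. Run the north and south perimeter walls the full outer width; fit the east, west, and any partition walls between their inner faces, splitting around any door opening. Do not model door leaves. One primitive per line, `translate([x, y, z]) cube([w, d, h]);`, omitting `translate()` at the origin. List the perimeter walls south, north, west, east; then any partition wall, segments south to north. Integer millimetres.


cube([4500, 100, 2600]);
translate([0, 4400, 0]) cube([4500, 100, 2600]);
translate([0, 100, 0]) cube([100, 4300, 2600]);
translate([4400, 100, 0]) cube([100, 4300, 2600]);


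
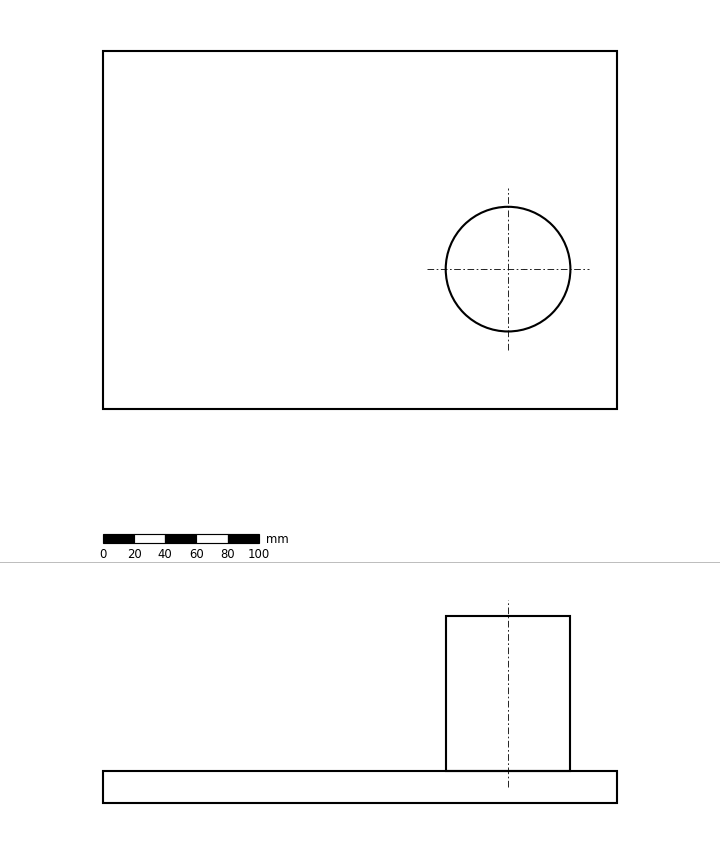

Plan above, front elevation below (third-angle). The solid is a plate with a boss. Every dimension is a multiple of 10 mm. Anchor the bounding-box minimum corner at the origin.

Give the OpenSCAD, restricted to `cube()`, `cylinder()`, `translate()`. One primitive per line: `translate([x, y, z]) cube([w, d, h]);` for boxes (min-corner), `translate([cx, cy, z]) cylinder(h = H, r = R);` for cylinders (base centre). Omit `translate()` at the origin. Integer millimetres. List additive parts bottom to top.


cube([330, 230, 20]);
translate([260, 90, 20]) cylinder(h = 100, r = 40);


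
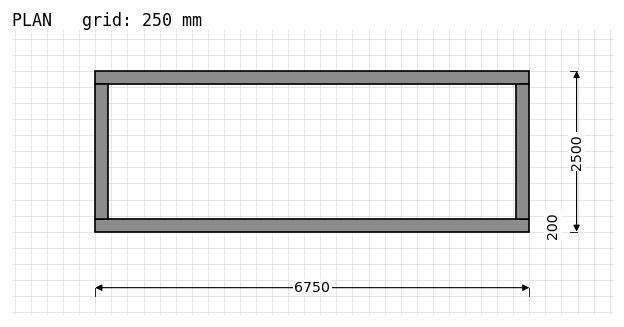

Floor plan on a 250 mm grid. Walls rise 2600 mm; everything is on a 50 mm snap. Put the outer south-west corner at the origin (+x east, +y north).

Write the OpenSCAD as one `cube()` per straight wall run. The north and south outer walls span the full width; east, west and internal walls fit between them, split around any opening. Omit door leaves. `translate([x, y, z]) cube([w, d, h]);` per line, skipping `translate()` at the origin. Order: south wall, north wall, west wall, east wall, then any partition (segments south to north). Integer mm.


cube([6750, 200, 2600]);
translate([0, 2300, 0]) cube([6750, 200, 2600]);
translate([0, 200, 0]) cube([200, 2100, 2600]);
translate([6550, 200, 0]) cube([200, 2100, 2600]);
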